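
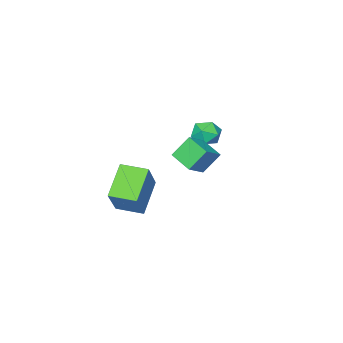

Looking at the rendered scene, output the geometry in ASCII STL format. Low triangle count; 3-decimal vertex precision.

solid 
facet normal -0.557 0.276 0.783
outer loop
vertex 0.708 0.872 2.57
vertex 0.764 1.901 2.247
vertex -0.137 0.743 2.014
endloop
endfacet
facet normal -0.052 -0.953 0.300
outer loop
vertex 0.476 0.439 1.153
vertex 0.708 0.872 2.57
vertex -0.137 0.743 2.014
endloop
endfacet
facet normal -0.557 0.276 0.783
outer loop
vertex -0.137 0.743 2.014
vertex 0.764 1.901 2.247
vertex -0.081 1.772 1.691
endloop
endfacet
facet normal -0.829 -0.126 -0.545
outer loop
vertex -0.081 1.772 1.691
vertex 0.476 0.439 1.153
vertex -0.137 0.743 2.014
endloop
endfacet
facet normal 0.829 0.126 0.545
outer loop
vertex 0.708 0.872 2.57
vertex 1.377 1.597 1.386
vertex 0.764 1.901 2.247
endloop
endfacet
facet normal -0.052 -0.953 0.300
outer loop
vertex 1.321 0.568 1.709
vertex 0.708 0.872 2.57
vertex 0.476 0.439 1.153
endloop
endfacet
facet normal 0.829 0.126 0.545
outer loop
vertex 1.321 0.568 1.709
vertex 1.377 1.597 1.386
vertex 0.708 0.872 2.57
endloop
endfacet
facet normal 0.052 0.953 -0.300
outer loop
vertex 0.764 1.901 2.247
vertex 1.377 1.597 1.386
vertex -0.081 1.772 1.691
endloop
endfacet
facet normal -0.829 -0.126 -0.545
outer loop
vertex 0.532 1.468 0.83
vertex 0.476 0.439 1.153
vertex -0.081 1.772 1.691
endloop
endfacet
facet normal 0.052 0.953 -0.300
outer loop
vertex -0.081 1.772 1.691
vertex 1.377 1.597 1.386
vertex 0.532 1.468 0.83
endloop
endfacet
facet normal 0.557 -0.276 -0.783
outer loop
vertex 0.532 1.468 0.83
vertex 1.321 0.568 1.709
vertex 0.476 0.439 1.153
endloop
endfacet
facet normal 0.557 -0.276 -0.783
outer loop
vertex 1.377 1.597 1.386
vertex 1.321 0.568 1.709
vertex 0.532 1.468 0.83
endloop
endfacet
facet normal -0.553 0.821 -0.144
outer loop
vertex -2.097 -0.539 0.581
vertex -2.489 -0.707 1.129
vertex -1.925 -0.312 1.214
endloop
endfacet
facet normal 0.119 0.924 -0.364
outer loop
vertex -2.097 -0.539 0.581
vertex -1.925 -0.312 1.214
vertex -1.433 -0.545 0.783
endloop
endfacet
facet normal 0.266 0.434 -0.861
outer loop
vertex -2.097 -0.539 0.581
vertex -1.433 -0.545 0.783
vertex -1.693 -1.084 0.431
endloop
endfacet
facet normal -0.315 0.028 -0.949
outer loop
vertex -2.097 -0.539 0.581
vertex -1.693 -1.084 0.431
vertex -2.346 -1.184 0.645
endloop
endfacet
facet normal -0.821 0.267 -0.505
outer loop
vertex -2.097 -0.539 0.581
vertex -2.346 -1.184 0.645
vertex -2.489 -0.707 1.129
endloop
endfacet
facet normal 0.552 0.812 0.191
outer loop
vertex -1.433 -0.545 0.783
vertex -1.925 -0.312 1.214
vertex -1.414 -0.716 1.455
endloop
endfacet
facet normal -0.534 0.645 0.547
outer loop
vertex -1.925 -0.312 1.214
vertex -2.489 -0.707 1.129
vertex -2.067 -0.816 1.669
endloop
endfacet
facet normal -0.967 -0.252 -0.037
outer loop
vertex -2.489 -0.707 1.129
vertex -2.346 -1.184 0.645
vertex -2.327 -1.355 1.317
endloop
endfacet
facet normal -0.149 -0.639 -0.755
outer loop
vertex -2.346 -1.184 0.645
vertex -1.693 -1.084 0.431
vertex -1.835 -1.588 0.886
endloop
endfacet
facet normal 0.790 0.020 -0.613
outer loop
vertex -1.693 -1.084 0.431
vertex -1.433 -0.545 0.783
vertex -1.271 -1.193 0.971
endloop
endfacet
facet normal 0.315 -0.028 0.949
outer loop
vertex -1.663 -1.361 1.519
vertex -1.414 -0.716 1.455
vertex -2.067 -0.816 1.669
endloop
endfacet
facet normal -0.266 -0.434 0.861
outer loop
vertex -1.663 -1.361 1.519
vertex -2.067 -0.816 1.669
vertex -2.327 -1.355 1.317
endloop
endfacet
facet normal -0.119 -0.924 0.364
outer loop
vertex -1.663 -1.361 1.519
vertex -2.327 -1.355 1.317
vertex -1.835 -1.588 0.886
endloop
endfacet
facet normal 0.553 -0.821 0.144
outer loop
vertex -1.663 -1.361 1.519
vertex -1.835 -1.588 0.886
vertex -1.271 -1.193 0.971
endloop
endfacet
facet normal 0.821 -0.267 0.505
outer loop
vertex -1.663 -1.361 1.519
vertex -1.271 -1.193 0.971
vertex -1.414 -0.716 1.455
endloop
endfacet
facet normal 0.149 0.639 0.755
outer loop
vertex -2.067 -0.816 1.669
vertex -1.414 -0.716 1.455
vertex -1.925 -0.312 1.214
endloop
endfacet
facet normal -0.790 -0.020 0.613
outer loop
vertex -2.327 -1.355 1.317
vertex -2.067 -0.816 1.669
vertex -2.489 -0.707 1.129
endloop
endfacet
facet normal -0.552 -0.812 -0.191
outer loop
vertex -1.835 -1.588 0.886
vertex -2.327 -1.355 1.317
vertex -2.346 -1.184 0.645
endloop
endfacet
facet normal 0.534 -0.645 -0.547
outer loop
vertex -1.271 -1.193 0.971
vertex -1.835 -1.588 0.886
vertex -1.693 -1.084 0.431
endloop
endfacet
facet normal 0.967 0.252 0.037
outer loop
vertex -1.414 -0.716 1.455
vertex -1.271 -1.193 0.971
vertex -1.433 -0.545 0.783
endloop
endfacet
facet normal -0.682 -0.358 0.638
outer loop
vertex 2.84 -0.664 1.254
vertex 2.249 0.307 1.167
vertex 1.865 -1.387 -0.195
endloop
endfacet
facet normal 0.518 -0.852 0.076
outer loop
vertex 2.971 -0.807 -1.227
vertex 2.84 -0.664 1.254
vertex 1.865 -1.387 -0.195
endloop
endfacet
facet normal -0.683 -0.357 0.637
outer loop
vertex 1.865 -1.387 -0.195
vertex 2.249 0.307 1.167
vertex 1.275 -0.415 -0.282
endloop
endfacet
facet normal -0.516 -0.382 -0.767
outer loop
vertex 1.275 -0.415 -0.282
vertex 2.971 -0.807 -1.227
vertex 1.865 -1.387 -0.195
endloop
endfacet
facet normal 0.515 0.382 0.767
outer loop
vertex 2.84 -0.664 1.254
vertex 3.355 0.887 0.135
vertex 2.249 0.307 1.167
endloop
endfacet
facet normal 0.518 -0.852 0.076
outer loop
vertex 3.945 -0.085 0.222
vertex 2.84 -0.664 1.254
vertex 2.971 -0.807 -1.227
endloop
endfacet
facet normal 0.516 0.382 0.767
outer loop
vertex 3.945 -0.085 0.222
vertex 3.355 0.887 0.135
vertex 2.84 -0.664 1.254
endloop
endfacet
facet normal -0.518 0.852 -0.076
outer loop
vertex 2.249 0.307 1.167
vertex 3.355 0.887 0.135
vertex 1.275 -0.415 -0.282
endloop
endfacet
facet normal -0.516 -0.383 -0.767
outer loop
vertex 2.38 0.164 -1.314
vertex 2.971 -0.807 -1.227
vertex 1.275 -0.415 -0.282
endloop
endfacet
facet normal -0.518 0.852 -0.077
outer loop
vertex 1.275 -0.415 -0.282
vertex 3.355 0.887 0.135
vertex 2.38 0.164 -1.314
endloop
endfacet
facet normal 0.682 0.358 -0.637
outer loop
vertex 2.38 0.164 -1.314
vertex 3.945 -0.085 0.222
vertex 2.971 -0.807 -1.227
endloop
endfacet
facet normal 0.683 0.357 -0.638
outer loop
vertex 3.355 0.887 0.135
vertex 3.945 -0.085 0.222
vertex 2.38 0.164 -1.314
endloop
endfacet

endsolid


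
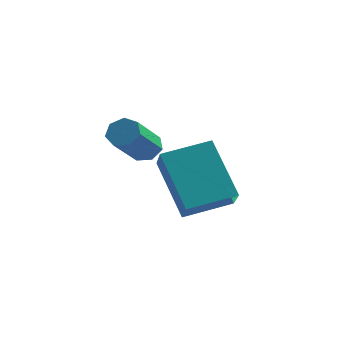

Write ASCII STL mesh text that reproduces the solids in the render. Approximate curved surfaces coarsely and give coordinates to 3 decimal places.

solid 
facet normal 0.055 0.755 -0.653
outer loop
vertex 1.532 3.227 -1.713
vertex 1.176 3.525 -1.398
vertex 1.735 3.507 -1.372
endloop
endfacet
facet normal 0.907 -0.312 -0.284
outer loop
vertex 1.532 3.227 -1.713
vertex 1.735 3.507 -1.372
vertex 1.439 1.958 -0.616
endloop
endfacet
facet normal 0.906 -0.312 -0.285
outer loop
vertex 1.439 1.958 -0.616
vertex 1.735 3.507 -1.372
vertex 1.643 2.238 -0.275
endloop
endfacet
facet normal -0.055 -0.755 0.653
outer loop
vertex 1.439 1.958 -0.616
vertex 1.643 2.238 -0.275
vertex 1.084 2.255 -0.302
endloop
endfacet
facet normal 0.055 0.756 -0.653
outer loop
vertex 1.735 3.507 -1.372
vertex 1.176 3.525 -1.398
vertex 1.518 3.8 -1.051
endloop
endfacet
facet normal 0.893 0.256 0.370
outer loop
vertex 1.735 3.507 -1.372
vertex 1.518 3.8 -1.051
vertex 1.643 2.238 -0.275
endloop
endfacet
facet normal 0.893 0.256 0.370
outer loop
vertex 1.643 2.238 -0.275
vertex 1.518 3.8 -1.051
vertex 1.426 2.531 0.046
endloop
endfacet
facet normal -0.055 -0.756 0.653
outer loop
vertex 1.643 2.238 -0.275
vertex 1.426 2.531 0.046
vertex 1.084 2.255 -0.302
endloop
endfacet
facet normal 0.056 0.755 -0.653
outer loop
vertex 1.518 3.8 -1.051
vertex 1.176 3.525 -1.398
vertex 1.043 3.886 -0.992
endloop
endfacet
facet normal 0.207 0.631 0.747
outer loop
vertex 1.518 3.8 -1.051
vertex 1.043 3.886 -0.992
vertex 1.426 2.531 0.046
endloop
endfacet
facet normal 0.207 0.631 0.747
outer loop
vertex 1.426 2.531 0.046
vertex 1.043 3.886 -0.992
vertex 0.951 2.617 0.105
endloop
endfacet
facet normal -0.056 -0.755 0.653
outer loop
vertex 1.426 2.531 0.046
vertex 0.951 2.617 0.105
vertex 1.084 2.255 -0.302
endloop
endfacet
facet normal 0.056 0.755 -0.653
outer loop
vertex 1.043 3.886 -0.992
vertex 1.176 3.525 -1.398
vertex 0.669 3.7 -1.239
endloop
endfacet
facet normal -0.635 0.531 0.561
outer loop
vertex 1.043 3.886 -0.992
vertex 0.669 3.7 -1.239
vertex 0.951 2.617 0.105
endloop
endfacet
facet normal -0.635 0.531 0.561
outer loop
vertex 0.951 2.617 0.105
vertex 0.669 3.7 -1.239
vertex 0.576 2.43 -0.142
endloop
endfacet
facet normal -0.054 -0.755 0.654
outer loop
vertex 0.951 2.617 0.105
vertex 0.576 2.43 -0.142
vertex 1.084 2.255 -0.302
endloop
endfacet
facet normal 0.056 0.755 -0.653
outer loop
vertex 0.669 3.7 -1.239
vertex 1.176 3.525 -1.398
vertex 0.676 3.382 -1.606
endloop
endfacet
facet normal -0.998 0.032 -0.047
outer loop
vertex 0.669 3.7 -1.239
vertex 0.676 3.382 -1.606
vertex 0.576 2.43 -0.142
endloop
endfacet
facet normal -0.998 0.031 -0.048
outer loop
vertex 0.576 2.43 -0.142
vertex 0.676 3.382 -1.606
vertex 0.584 2.112 -0.509
endloop
endfacet
facet normal -0.054 -0.755 0.653
outer loop
vertex 0.576 2.43 -0.142
vertex 0.584 2.112 -0.509
vertex 1.084 2.255 -0.302
endloop
endfacet
facet normal 0.056 0.755 -0.653
outer loop
vertex 0.676 3.382 -1.606
vertex 1.176 3.525 -1.398
vertex 1.06 3.171 -1.817
endloop
endfacet
facet normal -0.611 -0.492 -0.620
outer loop
vertex 0.676 3.382 -1.606
vertex 1.06 3.171 -1.817
vertex 0.584 2.112 -0.509
endloop
endfacet
facet normal -0.610 -0.492 -0.621
outer loop
vertex 0.584 2.112 -0.509
vertex 1.06 3.171 -1.817
vertex 0.968 1.902 -0.72
endloop
endfacet
facet normal -0.054 -0.755 0.653
outer loop
vertex 0.584 2.112 -0.509
vertex 0.968 1.902 -0.72
vertex 1.084 2.255 -0.302
endloop
endfacet
facet normal 0.054 0.755 -0.653
outer loop
vertex 1.06 3.171 -1.817
vertex 1.176 3.525 -1.398
vertex 1.532 3.227 -1.713
endloop
endfacet
facet normal 0.237 -0.645 -0.726
outer loop
vertex 1.06 3.171 -1.817
vertex 1.532 3.227 -1.713
vertex 0.968 1.902 -0.72
endloop
endfacet
facet normal 0.237 -0.645 -0.726
outer loop
vertex 0.968 1.902 -0.72
vertex 1.532 3.227 -1.713
vertex 1.439 1.958 -0.616
endloop
endfacet
facet normal -0.054 -0.755 0.653
outer loop
vertex 0.968 1.902 -0.72
vertex 1.439 1.958 -0.616
vertex 1.084 2.255 -0.302
endloop
endfacet
facet normal -0.736 -0.639 -0.225
outer loop
vertex 3.02 0.647 -0.161
vertex 2.473 1.57 -0.996
vertex 4.148 -0.101 -1.726
endloop
endfacet
facet normal 0.402 -0.679 0.614
outer loop
vertex 5.267 0.87 -1.384
vertex 3.02 0.647 -0.161
vertex 4.148 -0.101 -1.726
endloop
endfacet
facet normal -0.736 -0.639 -0.225
outer loop
vertex 4.148 -0.101 -1.726
vertex 2.473 1.57 -0.996
vertex 3.602 0.822 -2.562
endloop
endfacet
facet normal 0.545 -0.362 -0.756
outer loop
vertex 3.602 0.822 -2.562
vertex 5.267 0.87 -1.384
vertex 4.148 -0.101 -1.726
endloop
endfacet
facet normal -0.545 0.361 0.757
outer loop
vertex 3.02 0.647 -0.161
vertex 3.592 2.541 -0.654
vertex 2.473 1.57 -0.996
endloop
endfacet
facet normal 0.402 -0.679 0.614
outer loop
vertex 4.138 1.618 0.182
vertex 3.02 0.647 -0.161
vertex 5.267 0.87 -1.384
endloop
endfacet
facet normal -0.546 0.362 0.756
outer loop
vertex 4.138 1.618 0.182
vertex 3.592 2.541 -0.654
vertex 3.02 0.647 -0.161
endloop
endfacet
facet normal -0.402 0.679 -0.614
outer loop
vertex 2.473 1.57 -0.996
vertex 3.592 2.541 -0.654
vertex 3.602 0.822 -2.562
endloop
endfacet
facet normal 0.546 -0.361 -0.756
outer loop
vertex 4.72 1.793 -2.219
vertex 5.267 0.87 -1.384
vertex 3.602 0.822 -2.562
endloop
endfacet
facet normal -0.402 0.679 -0.614
outer loop
vertex 3.602 0.822 -2.562
vertex 3.592 2.541 -0.654
vertex 4.72 1.793 -2.219
endloop
endfacet
facet normal 0.735 0.639 0.225
outer loop
vertex 4.72 1.793 -2.219
vertex 4.138 1.618 0.182
vertex 5.267 0.87 -1.384
endloop
endfacet
facet normal 0.736 0.639 0.225
outer loop
vertex 3.592 2.541 -0.654
vertex 4.138 1.618 0.182
vertex 4.72 1.793 -2.219
endloop
endfacet

endsolid


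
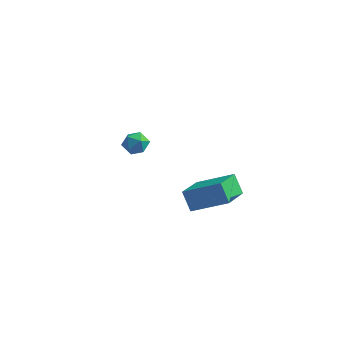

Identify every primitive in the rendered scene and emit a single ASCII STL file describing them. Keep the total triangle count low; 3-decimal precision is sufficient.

solid 
facet normal -0.490 0.206 0.847
outer loop
vertex 1.509 -3.715 2.258
vertex 2.994 -3.289 3.014
vertex 1.311 -2.143 1.761
endloop
endfacet
facet normal -0.863 -0.248 -0.440
outer loop
vertex 1.806 -2.351 0.906
vertex 1.509 -3.715 2.258
vertex 1.311 -2.143 1.761
endloop
endfacet
facet normal -0.490 0.206 0.847
outer loop
vertex 1.311 -2.143 1.761
vertex 2.994 -3.289 3.014
vertex 2.796 -1.717 2.517
endloop
endfacet
facet normal -0.119 0.947 -0.299
outer loop
vertex 2.796 -1.717 2.517
vertex 1.806 -2.351 0.906
vertex 1.311 -2.143 1.761
endloop
endfacet
facet normal 0.119 -0.947 0.299
outer loop
vertex 1.509 -3.715 2.258
vertex 3.489 -3.497 2.159
vertex 2.994 -3.289 3.014
endloop
endfacet
facet normal -0.863 -0.248 -0.440
outer loop
vertex 2.004 -3.923 1.403
vertex 1.509 -3.715 2.258
vertex 1.806 -2.351 0.906
endloop
endfacet
facet normal 0.119 -0.947 0.299
outer loop
vertex 2.004 -3.923 1.403
vertex 3.489 -3.497 2.159
vertex 1.509 -3.715 2.258
endloop
endfacet
facet normal 0.863 0.248 0.440
outer loop
vertex 2.994 -3.289 3.014
vertex 3.489 -3.497 2.159
vertex 2.796 -1.717 2.517
endloop
endfacet
facet normal -0.119 0.947 -0.299
outer loop
vertex 3.291 -1.925 1.662
vertex 1.806 -2.351 0.906
vertex 2.796 -1.717 2.517
endloop
endfacet
facet normal 0.863 0.248 0.440
outer loop
vertex 2.796 -1.717 2.517
vertex 3.489 -3.497 2.159
vertex 3.291 -1.925 1.662
endloop
endfacet
facet normal 0.490 -0.206 -0.847
outer loop
vertex 3.291 -1.925 1.662
vertex 2.004 -3.923 1.403
vertex 1.806 -2.351 0.906
endloop
endfacet
facet normal 0.490 -0.206 -0.847
outer loop
vertex 3.489 -3.497 2.159
vertex 2.004 -3.923 1.403
vertex 3.291 -1.925 1.662
endloop
endfacet
facet normal -0.346 0.788 0.509
outer loop
vertex -2.886 0.718 1.38
vertex -3.359 0.347 1.633
vertex -2.786 0.4 1.94
endloop
endfacet
facet normal 0.360 0.837 0.411
outer loop
vertex -2.886 0.718 1.38
vertex -2.786 0.4 1.94
vertex -2.317 0.42 1.488
endloop
endfacet
facet normal 0.487 0.824 -0.290
outer loop
vertex -2.886 0.718 1.38
vertex -2.317 0.42 1.488
vertex -2.599 0.38 0.902
endloop
endfacet
facet normal -0.142 0.766 -0.627
outer loop
vertex -2.886 0.718 1.38
vertex -2.599 0.38 0.902
vertex -3.243 0.334 0.992
endloop
endfacet
facet normal -0.655 0.744 -0.134
outer loop
vertex -2.886 0.718 1.38
vertex -3.243 0.334 0.992
vertex -3.359 0.347 1.633
endloop
endfacet
facet normal 0.664 0.261 0.701
outer loop
vertex -2.317 0.42 1.488
vertex -2.786 0.4 1.94
vertex -2.437 -0.134 1.808
endloop
endfacet
facet normal -0.477 0.181 0.860
outer loop
vertex -2.786 0.4 1.94
vertex -3.359 0.347 1.633
vertex -3.081 -0.18 1.898
endloop
endfacet
facet normal -0.978 0.108 -0.179
outer loop
vertex -3.359 0.347 1.633
vertex -3.243 0.334 0.992
vertex -3.363 -0.22 1.312
endloop
endfacet
facet normal -0.147 0.146 -0.978
outer loop
vertex -3.243 0.334 0.992
vertex -2.599 0.38 0.902
vertex -2.894 -0.2 0.86
endloop
endfacet
facet normal 0.868 0.240 -0.434
outer loop
vertex -2.599 0.38 0.902
vertex -2.317 0.42 1.488
vertex -2.321 -0.147 1.167
endloop
endfacet
facet normal 0.142 -0.766 0.627
outer loop
vertex -2.794 -0.518 1.42
vertex -2.437 -0.134 1.808
vertex -3.081 -0.18 1.898
endloop
endfacet
facet normal -0.487 -0.824 0.290
outer loop
vertex -2.794 -0.518 1.42
vertex -3.081 -0.18 1.898
vertex -3.363 -0.22 1.312
endloop
endfacet
facet normal -0.360 -0.837 -0.411
outer loop
vertex -2.794 -0.518 1.42
vertex -3.363 -0.22 1.312
vertex -2.894 -0.2 0.86
endloop
endfacet
facet normal 0.346 -0.788 -0.509
outer loop
vertex -2.794 -0.518 1.42
vertex -2.894 -0.2 0.86
vertex -2.321 -0.147 1.167
endloop
endfacet
facet normal 0.655 -0.744 0.134
outer loop
vertex -2.794 -0.518 1.42
vertex -2.321 -0.147 1.167
vertex -2.437 -0.134 1.808
endloop
endfacet
facet normal 0.147 -0.146 0.978
outer loop
vertex -3.081 -0.18 1.898
vertex -2.437 -0.134 1.808
vertex -2.786 0.4 1.94
endloop
endfacet
facet normal -0.868 -0.240 0.434
outer loop
vertex -3.363 -0.22 1.312
vertex -3.081 -0.18 1.898
vertex -3.359 0.347 1.633
endloop
endfacet
facet normal -0.664 -0.261 -0.701
outer loop
vertex -2.894 -0.2 0.86
vertex -3.363 -0.22 1.312
vertex -3.243 0.334 0.992
endloop
endfacet
facet normal 0.477 -0.181 -0.860
outer loop
vertex -2.321 -0.147 1.167
vertex -2.894 -0.2 0.86
vertex -2.599 0.38 0.902
endloop
endfacet
facet normal 0.978 -0.108 0.179
outer loop
vertex -2.437 -0.134 1.808
vertex -2.321 -0.147 1.167
vertex -2.317 0.42 1.488
endloop
endfacet

endsolid


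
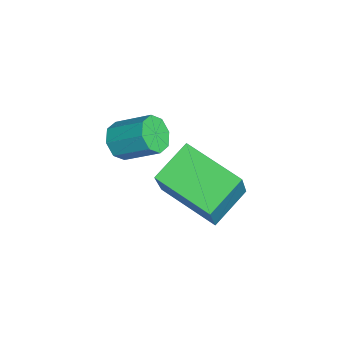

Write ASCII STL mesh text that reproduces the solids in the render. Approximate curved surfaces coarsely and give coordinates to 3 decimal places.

solid 
facet normal -0.521 0.103 -0.847
outer loop
vertex -0.697 -0.899 3.053
vertex 0.42 0.536 2.54
vertex 0.152 -1.785 2.423
endloop
endfacet
facet normal -0.591 -0.759 0.271
outer loop
vertex 1.22 -1.996 4.16
vertex -0.697 -0.899 3.053
vertex 0.152 -1.785 2.423
endloop
endfacet
facet normal -0.521 0.103 -0.847
outer loop
vertex 0.152 -1.785 2.423
vertex 0.42 0.536 2.54
vertex 1.27 -0.35 1.91
endloop
endfacet
facet normal 0.615 -0.643 -0.456
outer loop
vertex 1.27 -0.35 1.91
vertex 1.22 -1.996 4.16
vertex 0.152 -1.785 2.423
endloop
endfacet
facet normal -0.616 0.642 0.457
outer loop
vertex -0.697 -0.899 3.053
vertex 1.488 0.325 4.277
vertex 0.42 0.536 2.54
endloop
endfacet
facet normal -0.591 -0.760 0.271
outer loop
vertex 0.37 -1.11 4.79
vertex -0.697 -0.899 3.053
vertex 1.22 -1.996 4.16
endloop
endfacet
facet normal -0.616 0.643 0.456
outer loop
vertex 0.37 -1.11 4.79
vertex 1.488 0.325 4.277
vertex -0.697 -0.899 3.053
endloop
endfacet
facet normal 0.591 0.760 -0.271
outer loop
vertex 0.42 0.536 2.54
vertex 1.488 0.325 4.277
vertex 1.27 -0.35 1.91
endloop
endfacet
facet normal 0.616 -0.642 -0.456
outer loop
vertex 2.337 -0.561 3.647
vertex 1.22 -1.996 4.16
vertex 1.27 -0.35 1.91
endloop
endfacet
facet normal 0.591 0.759 -0.271
outer loop
vertex 1.27 -0.35 1.91
vertex 1.488 0.325 4.277
vertex 2.337 -0.561 3.647
endloop
endfacet
facet normal 0.521 -0.103 0.847
outer loop
vertex 2.337 -0.561 3.647
vertex 0.37 -1.11 4.79
vertex 1.22 -1.996 4.16
endloop
endfacet
facet normal 0.521 -0.103 0.847
outer loop
vertex 1.488 0.325 4.277
vertex 0.37 -1.11 4.79
vertex 2.337 -0.561 3.647
endloop
endfacet
facet normal -0.309 -0.777 -0.549
outer loop
vertex -1.043 -3.094 2.778
vertex -1.649 -2.901 2.846
vertex -1.183 -2.787 2.422
endloop
endfacet
facet normal 0.907 -0.068 -0.415
outer loop
vertex -1.043 -3.094 2.778
vertex -1.183 -2.787 2.422
vertex -0.644 -2.092 3.486
endloop
endfacet
facet normal 0.907 -0.065 -0.417
outer loop
vertex -0.644 -2.092 3.486
vertex -1.183 -2.787 2.422
vertex -0.785 -1.785 3.131
endloop
endfacet
facet normal 0.308 0.777 0.549
outer loop
vertex -0.644 -2.092 3.486
vertex -0.785 -1.785 3.131
vertex -1.251 -1.899 3.554
endloop
endfacet
facet normal -0.309 -0.777 -0.549
outer loop
vertex -1.183 -2.787 2.422
vertex -1.649 -2.901 2.846
vertex -1.596 -2.547 2.315
endloop
endfacet
facet normal 0.439 0.396 -0.806
outer loop
vertex -1.183 -2.787 2.422
vertex -1.596 -2.547 2.315
vertex -0.785 -1.785 3.131
endloop
endfacet
facet normal 0.440 0.395 -0.806
outer loop
vertex -0.785 -1.785 3.131
vertex -1.596 -2.547 2.315
vertex -1.198 -1.545 3.023
endloop
endfacet
facet normal 0.308 0.777 0.549
outer loop
vertex -0.785 -1.785 3.131
vertex -1.198 -1.545 3.023
vertex -1.251 -1.899 3.554
endloop
endfacet
facet normal -0.309 -0.777 -0.549
outer loop
vertex -1.596 -2.547 2.315
vertex -1.649 -2.901 2.846
vertex -2.041 -2.514 2.519
endloop
endfacet
facet normal -0.286 0.626 -0.725
outer loop
vertex -1.596 -2.547 2.315
vertex -2.041 -2.514 2.519
vertex -1.198 -1.545 3.023
endloop
endfacet
facet normal -0.287 0.626 -0.725
outer loop
vertex -1.198 -1.545 3.023
vertex -2.041 -2.514 2.519
vertex -1.642 -1.512 3.227
endloop
endfacet
facet normal 0.310 0.777 0.549
outer loop
vertex -1.198 -1.545 3.023
vertex -1.642 -1.512 3.227
vertex -1.251 -1.899 3.554
endloop
endfacet
facet normal -0.308 -0.777 -0.549
outer loop
vertex -2.041 -2.514 2.519
vertex -1.649 -2.901 2.846
vertex -2.256 -2.708 2.914
endloop
endfacet
facet normal -0.844 0.490 -0.218
outer loop
vertex -2.041 -2.514 2.519
vertex -2.256 -2.708 2.914
vertex -1.642 -1.512 3.227
endloop
endfacet
facet normal -0.844 0.490 -0.218
outer loop
vertex -1.642 -1.512 3.227
vertex -2.256 -2.708 2.914
vertex -1.857 -1.706 3.622
endloop
endfacet
facet normal 0.309 0.776 0.549
outer loop
vertex -1.642 -1.512 3.227
vertex -1.857 -1.706 3.622
vertex -1.251 -1.899 3.554
endloop
endfacet
facet normal -0.308 -0.777 -0.549
outer loop
vertex -2.256 -2.708 2.914
vertex -1.649 -2.901 2.846
vertex -2.115 -3.015 3.269
endloop
endfacet
facet normal -0.906 0.066 0.417
outer loop
vertex -2.256 -2.708 2.914
vertex -2.115 -3.015 3.269
vertex -1.857 -1.706 3.622
endloop
endfacet
facet normal -0.907 0.067 0.415
outer loop
vertex -1.857 -1.706 3.622
vertex -2.115 -3.015 3.269
vertex -1.717 -2.013 3.978
endloop
endfacet
facet normal 0.309 0.777 0.549
outer loop
vertex -1.857 -1.706 3.622
vertex -1.717 -2.013 3.978
vertex -1.251 -1.899 3.554
endloop
endfacet
facet normal -0.308 -0.777 -0.549
outer loop
vertex -2.115 -3.015 3.269
vertex -1.649 -2.901 2.846
vertex -1.702 -3.255 3.377
endloop
endfacet
facet normal -0.441 -0.395 0.806
outer loop
vertex -2.115 -3.015 3.269
vertex -1.702 -3.255 3.377
vertex -1.717 -2.013 3.978
endloop
endfacet
facet normal -0.439 -0.396 0.807
outer loop
vertex -1.717 -2.013 3.978
vertex -1.702 -3.255 3.377
vertex -1.304 -2.253 4.085
endloop
endfacet
facet normal 0.309 0.777 0.549
outer loop
vertex -1.717 -2.013 3.978
vertex -1.304 -2.253 4.085
vertex -1.251 -1.899 3.554
endloop
endfacet
facet normal -0.310 -0.777 -0.549
outer loop
vertex -1.702 -3.255 3.377
vertex -1.649 -2.901 2.846
vertex -1.258 -3.288 3.173
endloop
endfacet
facet normal 0.287 -0.626 0.725
outer loop
vertex -1.702 -3.255 3.377
vertex -1.258 -3.288 3.173
vertex -1.304 -2.253 4.085
endloop
endfacet
facet normal 0.286 -0.626 0.725
outer loop
vertex -1.304 -2.253 4.085
vertex -1.258 -3.288 3.173
vertex -0.859 -2.286 3.881
endloop
endfacet
facet normal 0.309 0.777 0.549
outer loop
vertex -1.304 -2.253 4.085
vertex -0.859 -2.286 3.881
vertex -1.251 -1.899 3.554
endloop
endfacet
facet normal -0.309 -0.776 -0.549
outer loop
vertex -1.258 -3.288 3.173
vertex -1.649 -2.901 2.846
vertex -1.043 -3.094 2.778
endloop
endfacet
facet normal 0.844 -0.490 0.218
outer loop
vertex -1.258 -3.288 3.173
vertex -1.043 -3.094 2.778
vertex -0.859 -2.286 3.881
endloop
endfacet
facet normal 0.844 -0.490 0.218
outer loop
vertex -0.859 -2.286 3.881
vertex -1.043 -3.094 2.778
vertex -0.644 -2.092 3.486
endloop
endfacet
facet normal 0.308 0.777 0.549
outer loop
vertex -0.859 -2.286 3.881
vertex -0.644 -2.092 3.486
vertex -1.251 -1.899 3.554
endloop
endfacet

endsolid


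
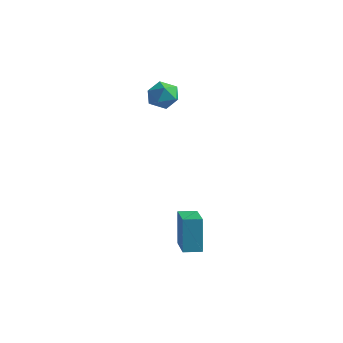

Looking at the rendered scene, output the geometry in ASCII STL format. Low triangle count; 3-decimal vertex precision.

solid 
facet normal 0.224 0.970 0.094
outer loop
vertex -2.545 3.888 3.368
vertex -3.274 4.011 3.833
vertex -2.529 3.8 4.236
endloop
endfacet
facet normal 0.816 0.576 0.043
outer loop
vertex -2.545 3.888 3.368
vertex -2.529 3.8 4.236
vertex -2.101 3.231 3.732
endloop
endfacet
facet normal 0.791 0.217 -0.572
outer loop
vertex -2.545 3.888 3.368
vertex -2.101 3.231 3.732
vertex -2.58 3.09 3.017
endloop
endfacet
facet normal 0.182 0.389 -0.903
outer loop
vertex -2.545 3.888 3.368
vertex -2.58 3.09 3.017
vertex -3.305 3.572 3.079
endloop
endfacet
facet normal -0.169 0.855 -0.491
outer loop
vertex -2.545 3.888 3.368
vertex -3.305 3.572 3.079
vertex -3.274 4.011 3.833
endloop
endfacet
facet normal 0.811 0.100 0.576
outer loop
vertex -2.101 3.231 3.732
vertex -2.529 3.8 4.236
vertex -2.555 2.948 4.421
endloop
endfacet
facet normal -0.147 0.738 0.658
outer loop
vertex -2.529 3.8 4.236
vertex -3.274 4.011 3.833
vertex -3.28 3.43 4.483
endloop
endfacet
facet normal -0.782 0.552 -0.289
outer loop
vertex -3.274 4.011 3.833
vertex -3.305 3.572 3.079
vertex -3.759 3.289 3.768
endloop
endfacet
facet normal -0.215 -0.201 -0.956
outer loop
vertex -3.305 3.572 3.079
vertex -2.58 3.09 3.017
vertex -3.331 2.72 3.264
endloop
endfacet
facet normal 0.770 -0.479 -0.421
outer loop
vertex -2.58 3.09 3.017
vertex -2.101 3.231 3.732
vertex -2.586 2.509 3.667
endloop
endfacet
facet normal -0.182 -0.389 0.903
outer loop
vertex -3.315 2.632 4.132
vertex -2.555 2.948 4.421
vertex -3.28 3.43 4.483
endloop
endfacet
facet normal -0.791 -0.217 0.572
outer loop
vertex -3.315 2.632 4.132
vertex -3.28 3.43 4.483
vertex -3.759 3.289 3.768
endloop
endfacet
facet normal -0.816 -0.576 -0.043
outer loop
vertex -3.315 2.632 4.132
vertex -3.759 3.289 3.768
vertex -3.331 2.72 3.264
endloop
endfacet
facet normal -0.224 -0.970 -0.094
outer loop
vertex -3.315 2.632 4.132
vertex -3.331 2.72 3.264
vertex -2.586 2.509 3.667
endloop
endfacet
facet normal 0.169 -0.855 0.491
outer loop
vertex -3.315 2.632 4.132
vertex -2.586 2.509 3.667
vertex -2.555 2.948 4.421
endloop
endfacet
facet normal 0.215 0.201 0.956
outer loop
vertex -3.28 3.43 4.483
vertex -2.555 2.948 4.421
vertex -2.529 3.8 4.236
endloop
endfacet
facet normal -0.770 0.479 0.421
outer loop
vertex -3.759 3.289 3.768
vertex -3.28 3.43 4.483
vertex -3.274 4.011 3.833
endloop
endfacet
facet normal -0.811 -0.100 -0.576
outer loop
vertex -3.331 2.72 3.264
vertex -3.759 3.289 3.768
vertex -3.305 3.572 3.079
endloop
endfacet
facet normal 0.147 -0.738 -0.658
outer loop
vertex -2.586 2.509 3.667
vertex -3.331 2.72 3.264
vertex -2.58 3.09 3.017
endloop
endfacet
facet normal 0.782 -0.552 0.289
outer loop
vertex -2.555 2.948 4.421
vertex -2.586 2.509 3.667
vertex -2.101 3.231 3.732
endloop
endfacet
facet normal -0.681 -0.732 0.027
outer loop
vertex 2.277 -1.367 -0.764
vertex 0.835 -0.047 -1.311
vertex 2.606 -1.738 -2.525
endloop
endfacet
facet normal 0.711 -0.650 0.270
outer loop
vertex 3.205 -1.093 -2.549
vertex 2.277 -1.367 -0.764
vertex 2.606 -1.738 -2.525
endloop
endfacet
facet normal -0.681 -0.732 0.027
outer loop
vertex 2.606 -1.738 -2.525
vertex 0.835 -0.047 -1.311
vertex 1.164 -0.418 -3.072
endloop
endfacet
facet normal 0.180 -0.203 -0.963
outer loop
vertex 1.164 -0.418 -3.072
vertex 3.205 -1.093 -2.549
vertex 2.606 -1.738 -2.525
endloop
endfacet
facet normal -0.180 0.203 0.963
outer loop
vertex 2.277 -1.367 -0.764
vertex 1.434 0.598 -1.335
vertex 0.835 -0.047 -1.311
endloop
endfacet
facet normal 0.711 -0.650 0.270
outer loop
vertex 2.876 -0.722 -0.788
vertex 2.277 -1.367 -0.764
vertex 3.205 -1.093 -2.549
endloop
endfacet
facet normal -0.180 0.203 0.963
outer loop
vertex 2.876 -0.722 -0.788
vertex 1.434 0.598 -1.335
vertex 2.277 -1.367 -0.764
endloop
endfacet
facet normal -0.711 0.650 -0.270
outer loop
vertex 0.835 -0.047 -1.311
vertex 1.434 0.598 -1.335
vertex 1.164 -0.418 -3.072
endloop
endfacet
facet normal 0.180 -0.203 -0.963
outer loop
vertex 1.763 0.227 -3.096
vertex 3.205 -1.093 -2.549
vertex 1.164 -0.418 -3.072
endloop
endfacet
facet normal -0.711 0.650 -0.270
outer loop
vertex 1.164 -0.418 -3.072
vertex 1.434 0.598 -1.335
vertex 1.763 0.227 -3.096
endloop
endfacet
facet normal 0.681 0.732 -0.027
outer loop
vertex 1.763 0.227 -3.096
vertex 2.876 -0.722 -0.788
vertex 3.205 -1.093 -2.549
endloop
endfacet
facet normal 0.681 0.732 -0.027
outer loop
vertex 1.434 0.598 -1.335
vertex 2.876 -0.722 -0.788
vertex 1.763 0.227 -3.096
endloop
endfacet

endsolid


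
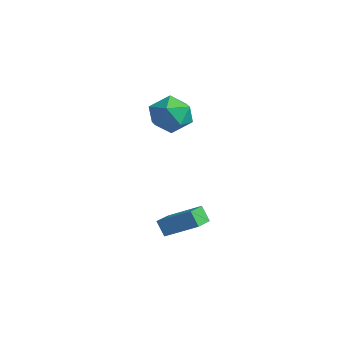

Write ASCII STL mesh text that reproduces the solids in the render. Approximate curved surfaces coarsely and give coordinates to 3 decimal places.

solid 
facet normal 0.317 0.932 0.176
outer loop
vertex -2.097 2.817 0.992
vertex -2.846 2.928 1.751
vertex -1.876 2.55 2.007
endloop
endfacet
facet normal 0.853 0.519 -0.049
outer loop
vertex -2.097 2.817 0.992
vertex -1.876 2.55 2.007
vertex -1.542 1.924 1.202
endloop
endfacet
facet normal 0.677 0.258 -0.689
outer loop
vertex -2.097 2.817 0.992
vertex -1.542 1.924 1.202
vertex -2.306 1.916 0.449
endloop
endfacet
facet normal 0.031 0.511 -0.859
outer loop
vertex -2.097 2.817 0.992
vertex -2.306 1.916 0.449
vertex -3.112 2.537 0.789
endloop
endfacet
facet normal -0.191 0.927 -0.324
outer loop
vertex -2.097 2.817 0.992
vertex -3.112 2.537 0.789
vertex -2.846 2.928 1.751
endloop
endfacet
facet normal 0.915 -0.030 0.403
outer loop
vertex -1.542 1.924 1.202
vertex -1.876 2.55 2.007
vertex -1.948 1.483 2.091
endloop
endfacet
facet normal 0.046 0.639 0.768
outer loop
vertex -1.876 2.55 2.007
vertex -2.846 2.928 1.751
vertex -2.754 2.104 2.431
endloop
endfacet
facet normal -0.775 0.630 -0.042
outer loop
vertex -2.846 2.928 1.751
vertex -3.112 2.537 0.789
vertex -3.518 2.096 1.678
endloop
endfacet
facet normal -0.416 -0.043 -0.908
outer loop
vertex -3.112 2.537 0.789
vertex -2.306 1.916 0.449
vertex -3.184 1.47 0.873
endloop
endfacet
facet normal 0.629 -0.452 -0.633
outer loop
vertex -2.306 1.916 0.449
vertex -1.542 1.924 1.202
vertex -2.214 1.092 1.129
endloop
endfacet
facet normal -0.031 -0.511 0.859
outer loop
vertex -2.963 1.203 1.888
vertex -1.948 1.483 2.091
vertex -2.754 2.104 2.431
endloop
endfacet
facet normal -0.677 -0.258 0.689
outer loop
vertex -2.963 1.203 1.888
vertex -2.754 2.104 2.431
vertex -3.518 2.096 1.678
endloop
endfacet
facet normal -0.853 -0.519 0.049
outer loop
vertex -2.963 1.203 1.888
vertex -3.518 2.096 1.678
vertex -3.184 1.47 0.873
endloop
endfacet
facet normal -0.317 -0.932 -0.176
outer loop
vertex -2.963 1.203 1.888
vertex -3.184 1.47 0.873
vertex -2.214 1.092 1.129
endloop
endfacet
facet normal 0.191 -0.927 0.324
outer loop
vertex -2.963 1.203 1.888
vertex -2.214 1.092 1.129
vertex -1.948 1.483 2.091
endloop
endfacet
facet normal 0.416 0.043 0.908
outer loop
vertex -2.754 2.104 2.431
vertex -1.948 1.483 2.091
vertex -1.876 2.55 2.007
endloop
endfacet
facet normal -0.629 0.452 0.633
outer loop
vertex -3.518 2.096 1.678
vertex -2.754 2.104 2.431
vertex -2.846 2.928 1.751
endloop
endfacet
facet normal -0.915 0.030 -0.403
outer loop
vertex -3.184 1.47 0.873
vertex -3.518 2.096 1.678
vertex -3.112 2.537 0.789
endloop
endfacet
facet normal -0.046 -0.639 -0.768
outer loop
vertex -2.214 1.092 1.129
vertex -3.184 1.47 0.873
vertex -2.306 1.916 0.449
endloop
endfacet
facet normal 0.775 -0.630 0.042
outer loop
vertex -1.948 1.483 2.091
vertex -2.214 1.092 1.129
vertex -1.542 1.924 1.202
endloop
endfacet
facet normal -0.483 -0.164 0.860
outer loop
vertex 0.623 1.184 -2.735
vertex -0.156 2.154 -2.988
vertex -0.395 0.167 -3.501
endloop
endfacet
facet normal 0.613 -0.764 0.200
outer loop
vertex 0.016 0.306 -4.232
vertex 0.623 1.184 -2.735
vertex -0.395 0.167 -3.501
endloop
endfacet
facet normal -0.483 -0.164 0.860
outer loop
vertex -0.395 0.167 -3.501
vertex -0.156 2.154 -2.988
vertex -1.174 1.137 -3.754
endloop
endfacet
facet normal -0.624 -0.624 -0.470
outer loop
vertex -1.174 1.137 -3.754
vertex 0.016 0.306 -4.232
vertex -0.395 0.167 -3.501
endloop
endfacet
facet normal 0.624 0.624 0.470
outer loop
vertex 0.623 1.184 -2.735
vertex 0.255 2.293 -3.719
vertex -0.156 2.154 -2.988
endloop
endfacet
facet normal 0.613 -0.764 0.200
outer loop
vertex 1.034 1.323 -3.466
vertex 0.623 1.184 -2.735
vertex 0.016 0.306 -4.232
endloop
endfacet
facet normal 0.624 0.624 0.470
outer loop
vertex 1.034 1.323 -3.466
vertex 0.255 2.293 -3.719
vertex 0.623 1.184 -2.735
endloop
endfacet
facet normal -0.613 0.764 -0.200
outer loop
vertex -0.156 2.154 -2.988
vertex 0.255 2.293 -3.719
vertex -1.174 1.137 -3.754
endloop
endfacet
facet normal -0.624 -0.624 -0.470
outer loop
vertex -0.763 1.276 -4.485
vertex 0.016 0.306 -4.232
vertex -1.174 1.137 -3.754
endloop
endfacet
facet normal -0.613 0.764 -0.200
outer loop
vertex -1.174 1.137 -3.754
vertex 0.255 2.293 -3.719
vertex -0.763 1.276 -4.485
endloop
endfacet
facet normal 0.483 0.164 -0.860
outer loop
vertex -0.763 1.276 -4.485
vertex 1.034 1.323 -3.466
vertex 0.016 0.306 -4.232
endloop
endfacet
facet normal 0.483 0.164 -0.860
outer loop
vertex 0.255 2.293 -3.719
vertex 1.034 1.323 -3.466
vertex -0.763 1.276 -4.485
endloop
endfacet

endsolid


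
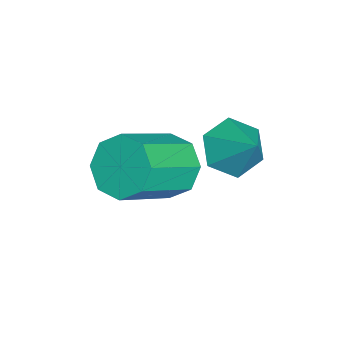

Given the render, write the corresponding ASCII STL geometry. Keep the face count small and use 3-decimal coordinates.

solid 
facet normal -0.665 0.498 -0.556
outer loop
vertex 2.552 2.108 -2.545
vertex 1.909 2.024 -1.851
vertex 2.575 2.663 -2.076
endloop
endfacet
facet normal 0.746 0.411 -0.523
outer loop
vertex 2.552 2.108 -2.545
vertex 2.575 2.663 -2.076
vertex 3.895 1.1 -1.423
endloop
endfacet
facet normal 0.746 0.412 -0.522
outer loop
vertex 3.895 1.1 -1.423
vertex 2.575 2.663 -2.076
vertex 3.918 1.654 -0.953
endloop
endfacet
facet normal 0.664 -0.499 0.556
outer loop
vertex 3.895 1.1 -1.423
vertex 3.918 1.654 -0.953
vertex 3.251 1.016 -0.729
endloop
endfacet
facet normal -0.666 0.499 -0.555
outer loop
vertex 2.575 2.663 -2.076
vertex 1.909 2.024 -1.851
vertex 2.208 2.843 -1.474
endloop
endfacet
facet normal 0.551 0.830 0.087
outer loop
vertex 2.575 2.663 -2.076
vertex 2.208 2.843 -1.474
vertex 3.918 1.654 -0.953
endloop
endfacet
facet normal 0.551 0.830 0.086
outer loop
vertex 3.918 1.654 -0.953
vertex 2.208 2.843 -1.474
vertex 3.551 1.835 -0.352
endloop
endfacet
facet normal 0.664 -0.499 0.556
outer loop
vertex 3.918 1.654 -0.953
vertex 3.551 1.835 -0.352
vertex 3.251 1.016 -0.729
endloop
endfacet
facet normal -0.664 0.499 -0.557
outer loop
vertex 2.208 2.843 -1.474
vertex 1.909 2.024 -1.851
vertex 1.665 2.544 -1.094
endloop
endfacet
facet normal 0.032 0.762 0.646
outer loop
vertex 2.208 2.843 -1.474
vertex 1.665 2.544 -1.094
vertex 3.551 1.835 -0.352
endloop
endfacet
facet normal 0.033 0.763 0.646
outer loop
vertex 3.551 1.835 -0.352
vertex 1.665 2.544 -1.094
vertex 3.008 1.536 0.029
endloop
endfacet
facet normal 0.665 -0.499 0.556
outer loop
vertex 3.551 1.835 -0.352
vertex 3.008 1.536 0.029
vertex 3.251 1.016 -0.729
endloop
endfacet
facet normal -0.665 0.498 -0.557
outer loop
vertex 1.665 2.544 -1.094
vertex 1.909 2.024 -1.851
vertex 1.265 1.94 -1.157
endloop
endfacet
facet normal -0.505 0.248 0.827
outer loop
vertex 1.665 2.544 -1.094
vertex 1.265 1.94 -1.157
vertex 3.008 1.536 0.029
endloop
endfacet
facet normal -0.505 0.247 0.827
outer loop
vertex 3.008 1.536 0.029
vertex 1.265 1.94 -1.157
vertex 2.608 0.932 -0.035
endloop
endfacet
facet normal 0.665 -0.499 0.556
outer loop
vertex 3.008 1.536 0.029
vertex 2.608 0.932 -0.035
vertex 3.251 1.016 -0.729
endloop
endfacet
facet normal -0.664 0.499 -0.556
outer loop
vertex 1.265 1.94 -1.157
vertex 1.909 2.024 -1.851
vertex 1.242 1.386 -1.627
endloop
endfacet
facet normal -0.746 -0.412 0.523
outer loop
vertex 1.265 1.94 -1.157
vertex 1.242 1.386 -1.627
vertex 2.608 0.932 -0.035
endloop
endfacet
facet normal -0.746 -0.411 0.523
outer loop
vertex 2.608 0.932 -0.035
vertex 1.242 1.386 -1.627
vertex 2.585 0.377 -0.504
endloop
endfacet
facet normal 0.665 -0.498 0.556
outer loop
vertex 2.608 0.932 -0.035
vertex 2.585 0.377 -0.504
vertex 3.251 1.016 -0.729
endloop
endfacet
facet normal -0.664 0.499 -0.556
outer loop
vertex 1.242 1.386 -1.627
vertex 1.909 2.024 -1.851
vertex 1.609 1.205 -2.228
endloop
endfacet
facet normal -0.551 -0.830 -0.087
outer loop
vertex 1.242 1.386 -1.627
vertex 1.609 1.205 -2.228
vertex 2.585 0.377 -0.504
endloop
endfacet
facet normal -0.550 -0.830 -0.087
outer loop
vertex 2.585 0.377 -0.504
vertex 1.609 1.205 -2.228
vertex 2.952 0.197 -1.106
endloop
endfacet
facet normal 0.666 -0.499 0.555
outer loop
vertex 2.585 0.377 -0.504
vertex 2.952 0.197 -1.106
vertex 3.251 1.016 -0.729
endloop
endfacet
facet normal -0.665 0.499 -0.556
outer loop
vertex 1.609 1.205 -2.228
vertex 1.909 2.024 -1.851
vertex 2.152 1.504 -2.609
endloop
endfacet
facet normal -0.033 -0.763 -0.646
outer loop
vertex 1.609 1.205 -2.228
vertex 2.152 1.504 -2.609
vertex 2.952 0.197 -1.106
endloop
endfacet
facet normal -0.032 -0.763 -0.646
outer loop
vertex 2.952 0.197 -1.106
vertex 2.152 1.504 -2.609
vertex 3.495 0.496 -1.486
endloop
endfacet
facet normal 0.664 -0.499 0.557
outer loop
vertex 2.952 0.197 -1.106
vertex 3.495 0.496 -1.486
vertex 3.251 1.016 -0.729
endloop
endfacet
facet normal -0.665 0.499 -0.556
outer loop
vertex 2.152 1.504 -2.609
vertex 1.909 2.024 -1.851
vertex 2.552 2.108 -2.545
endloop
endfacet
facet normal 0.506 -0.247 -0.827
outer loop
vertex 2.152 1.504 -2.609
vertex 2.552 2.108 -2.545
vertex 3.495 0.496 -1.486
endloop
endfacet
facet normal 0.505 -0.248 -0.827
outer loop
vertex 3.495 0.496 -1.486
vertex 2.552 2.108 -2.545
vertex 3.895 1.1 -1.423
endloop
endfacet
facet normal 0.665 -0.498 0.557
outer loop
vertex 3.495 0.496 -1.486
vertex 3.895 1.1 -1.423
vertex 3.251 1.016 -0.729
endloop
endfacet
facet normal -0.563 -0.488 -0.667
outer loop
vertex 2.423 3.038 -1.193
vertex 1.743 3.586 -1.02
vertex 2.327 3.789 -1.661
endloop
endfacet
facet normal 0.989 0.037 -0.143
outer loop
vertex 2.423 3.038 -1.193
vertex 2.327 3.789 -1.661
vertex 2.537 4.274 -0.08
endloop
endfacet
facet normal -0.562 -0.489 -0.667
outer loop
vertex 2.327 3.789 -1.661
vertex 1.743 3.586 -1.02
vertex 1.647 4.336 -1.489
endloop
endfacet
facet normal 0.547 0.777 -0.311
outer loop
vertex 2.327 3.789 -1.661
vertex 1.647 4.336 -1.489
vertex 2.537 4.274 -0.08
endloop
endfacet
facet normal -0.562 -0.489 -0.667
outer loop
vertex 1.647 4.336 -1.489
vertex 1.743 3.586 -1.02
vertex 1.063 4.133 -0.848
endloop
endfacet
facet normal -0.172 0.973 0.152
outer loop
vertex 1.647 4.336 -1.489
vertex 1.063 4.133 -0.848
vertex 2.537 4.274 -0.08
endloop
endfacet
facet normal -0.562 -0.489 -0.667
outer loop
vertex 1.063 4.133 -0.848
vertex 1.743 3.586 -1.02
vertex 1.16 3.383 -0.38
endloop
endfacet
facet normal -0.449 0.430 0.783
outer loop
vertex 1.063 4.133 -0.848
vertex 1.16 3.383 -0.38
vertex 2.537 4.274 -0.08
endloop
endfacet
facet normal -0.562 -0.488 -0.667
outer loop
vertex 1.16 3.383 -0.38
vertex 1.743 3.586 -1.02
vertex 1.84 2.835 -0.552
endloop
endfacet
facet normal -0.008 -0.308 0.951
outer loop
vertex 1.16 3.383 -0.38
vertex 1.84 2.835 -0.552
vertex 2.537 4.274 -0.08
endloop
endfacet
facet normal -0.563 -0.488 -0.667
outer loop
vertex 1.84 2.835 -0.552
vertex 1.743 3.586 -1.02
vertex 2.423 3.038 -1.193
endloop
endfacet
facet normal 0.712 -0.505 0.488
outer loop
vertex 1.84 2.835 -0.552
vertex 2.423 3.038 -1.193
vertex 2.537 4.274 -0.08
endloop
endfacet

endsolid


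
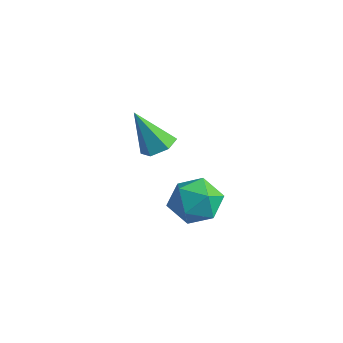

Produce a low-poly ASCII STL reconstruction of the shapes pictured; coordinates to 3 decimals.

solid 
facet normal 0.108 0.952 -0.287
outer loop
vertex 1.668 2.749 -4.346
vertex 0.994 3.055 -3.585
vertex 2.035 2.999 -3.381
endloop
endfacet
facet normal 0.701 0.578 -0.417
outer loop
vertex 1.668 2.749 -4.346
vertex 2.035 2.999 -3.381
vertex 2.425 2.155 -3.896
endloop
endfacet
facet normal 0.531 0.035 -0.847
outer loop
vertex 1.668 2.749 -4.346
vertex 2.425 2.155 -3.896
vertex 1.625 1.69 -4.417
endloop
endfacet
facet normal -0.169 0.073 -0.983
outer loop
vertex 1.668 2.749 -4.346
vertex 1.625 1.69 -4.417
vertex 0.741 2.246 -4.224
endloop
endfacet
facet normal -0.430 0.639 -0.638
outer loop
vertex 1.668 2.749 -4.346
vertex 0.741 2.246 -4.224
vertex 0.994 3.055 -3.585
endloop
endfacet
facet normal 0.930 0.306 0.202
outer loop
vertex 2.425 2.155 -3.896
vertex 2.035 2.999 -3.381
vertex 2.219 2.094 -2.856
endloop
endfacet
facet normal -0.032 0.911 0.412
outer loop
vertex 2.035 2.999 -3.381
vertex 0.994 3.055 -3.585
vertex 1.335 2.65 -2.663
endloop
endfacet
facet normal -0.901 0.404 -0.155
outer loop
vertex 0.994 3.055 -3.585
vertex 0.741 2.246 -4.224
vertex 0.535 2.185 -3.184
endloop
endfacet
facet normal -0.478 -0.511 -0.714
outer loop
vertex 0.741 2.246 -4.224
vertex 1.625 1.69 -4.417
vertex 0.925 1.341 -3.699
endloop
endfacet
facet normal 0.654 -0.573 -0.494
outer loop
vertex 1.625 1.69 -4.417
vertex 2.425 2.155 -3.896
vertex 1.966 1.285 -3.495
endloop
endfacet
facet normal 0.169 -0.073 0.983
outer loop
vertex 1.292 1.591 -2.734
vertex 2.219 2.094 -2.856
vertex 1.335 2.65 -2.663
endloop
endfacet
facet normal -0.531 -0.035 0.847
outer loop
vertex 1.292 1.591 -2.734
vertex 1.335 2.65 -2.663
vertex 0.535 2.185 -3.184
endloop
endfacet
facet normal -0.701 -0.578 0.417
outer loop
vertex 1.292 1.591 -2.734
vertex 0.535 2.185 -3.184
vertex 0.925 1.341 -3.699
endloop
endfacet
facet normal -0.108 -0.952 0.287
outer loop
vertex 1.292 1.591 -2.734
vertex 0.925 1.341 -3.699
vertex 1.966 1.285 -3.495
endloop
endfacet
facet normal 0.430 -0.639 0.638
outer loop
vertex 1.292 1.591 -2.734
vertex 1.966 1.285 -3.495
vertex 2.219 2.094 -2.856
endloop
endfacet
facet normal 0.478 0.511 0.714
outer loop
vertex 1.335 2.65 -2.663
vertex 2.219 2.094 -2.856
vertex 2.035 2.999 -3.381
endloop
endfacet
facet normal -0.654 0.573 0.494
outer loop
vertex 0.535 2.185 -3.184
vertex 1.335 2.65 -2.663
vertex 0.994 3.055 -3.585
endloop
endfacet
facet normal -0.930 -0.306 -0.202
outer loop
vertex 0.925 1.341 -3.699
vertex 0.535 2.185 -3.184
vertex 0.741 2.246 -4.224
endloop
endfacet
facet normal 0.032 -0.911 -0.412
outer loop
vertex 1.966 1.285 -3.495
vertex 0.925 1.341 -3.699
vertex 1.625 1.69 -4.417
endloop
endfacet
facet normal 0.901 -0.404 0.155
outer loop
vertex 2.219 2.094 -2.856
vertex 1.966 1.285 -3.495
vertex 2.425 2.155 -3.896
endloop
endfacet
facet normal 0.393 0.282 -0.875
outer loop
vertex -2.035 3.996 -3.542
vertex -2.724 4.12 -3.811
vertex -2.351 4.672 -3.466
endloop
endfacet
facet normal 0.649 0.222 0.727
outer loop
vertex -2.035 3.996 -3.542
vertex -2.351 4.672 -3.466
vertex -3.476 3.58 -2.129
endloop
endfacet
facet normal 0.393 0.282 -0.875
outer loop
vertex -2.351 4.672 -3.466
vertex -2.724 4.12 -3.811
vertex -3.04 4.796 -3.735
endloop
endfacet
facet normal -0.084 0.805 0.587
outer loop
vertex -2.351 4.672 -3.466
vertex -3.04 4.796 -3.735
vertex -3.476 3.58 -2.129
endloop
endfacet
facet normal 0.391 0.281 -0.876
outer loop
vertex -3.04 4.796 -3.735
vertex -2.724 4.12 -3.811
vertex -3.413 4.244 -4.079
endloop
endfacet
facet normal -0.859 0.493 0.140
outer loop
vertex -3.04 4.796 -3.735
vertex -3.413 4.244 -4.079
vertex -3.476 3.58 -2.129
endloop
endfacet
facet normal 0.391 0.282 -0.876
outer loop
vertex -3.413 4.244 -4.079
vertex -2.724 4.12 -3.811
vertex -3.097 3.569 -4.155
endloop
endfacet
facet normal -0.900 -0.403 -0.166
outer loop
vertex -3.413 4.244 -4.079
vertex -3.097 3.569 -4.155
vertex -3.476 3.58 -2.129
endloop
endfacet
facet normal 0.391 0.282 -0.876
outer loop
vertex -3.097 3.569 -4.155
vertex -2.724 4.12 -3.811
vertex -2.408 3.445 -3.887
endloop
endfacet
facet normal -0.167 -0.986 -0.026
outer loop
vertex -3.097 3.569 -4.155
vertex -2.408 3.445 -3.887
vertex -3.476 3.58 -2.129
endloop
endfacet
facet normal 0.393 0.282 -0.875
outer loop
vertex -2.408 3.445 -3.887
vertex -2.724 4.12 -3.811
vertex -2.035 3.996 -3.542
endloop
endfacet
facet normal 0.607 -0.674 0.421
outer loop
vertex -2.408 3.445 -3.887
vertex -2.035 3.996 -3.542
vertex -3.476 3.58 -2.129
endloop
endfacet

endsolid


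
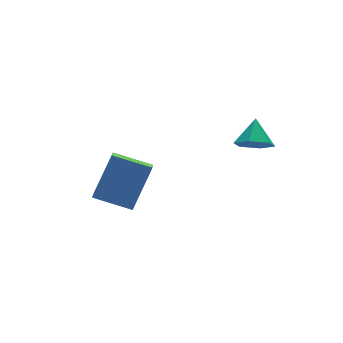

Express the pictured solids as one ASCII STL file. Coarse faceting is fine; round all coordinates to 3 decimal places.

solid 
facet normal -0.724 0.617 0.310
outer loop
vertex -1.93 1.741 0.773
vertex -0.81 2.214 2.448
vertex -1.382 2.705 0.134
endloop
endfacet
facet normal -0.541 -0.229 -0.809
outer loop
vertex -0.21 1.706 -0.368
vertex -1.93 1.741 0.773
vertex -1.382 2.705 0.134
endloop
endfacet
facet normal -0.724 0.617 0.310
outer loop
vertex -1.382 2.705 0.134
vertex -0.81 2.214 2.448
vertex -0.262 3.178 1.809
endloop
endfacet
facet normal 0.428 0.753 -0.499
outer loop
vertex -0.262 3.178 1.809
vertex -0.21 1.706 -0.368
vertex -1.382 2.705 0.134
endloop
endfacet
facet normal -0.428 -0.753 0.499
outer loop
vertex -1.93 1.741 0.773
vertex 0.362 1.215 1.946
vertex -0.81 2.214 2.448
endloop
endfacet
facet normal -0.541 -0.229 -0.809
outer loop
vertex -0.758 0.742 0.271
vertex -1.93 1.741 0.773
vertex -0.21 1.706 -0.368
endloop
endfacet
facet normal -0.428 -0.753 0.499
outer loop
vertex -0.758 0.742 0.271
vertex 0.362 1.215 1.946
vertex -1.93 1.741 0.773
endloop
endfacet
facet normal 0.541 0.229 0.809
outer loop
vertex -0.81 2.214 2.448
vertex 0.362 1.215 1.946
vertex -0.262 3.178 1.809
endloop
endfacet
facet normal 0.428 0.753 -0.499
outer loop
vertex 0.91 2.179 1.307
vertex -0.21 1.706 -0.368
vertex -0.262 3.178 1.809
endloop
endfacet
facet normal 0.541 0.229 0.809
outer loop
vertex -0.262 3.178 1.809
vertex 0.362 1.215 1.946
vertex 0.91 2.179 1.307
endloop
endfacet
facet normal 0.724 -0.617 -0.310
outer loop
vertex 0.91 2.179 1.307
vertex -0.758 0.742 0.271
vertex -0.21 1.706 -0.368
endloop
endfacet
facet normal 0.724 -0.617 -0.310
outer loop
vertex 0.362 1.215 1.946
vertex -0.758 0.742 0.271
vertex 0.91 2.179 1.307
endloop
endfacet
facet normal -0.415 -0.600 -0.684
outer loop
vertex 4.14 -0.351 2.681
vertex 3.673 -0.672 3.246
vertex 3.423 -0.032 2.836
endloop
endfacet
facet normal 0.339 0.898 -0.280
outer loop
vertex 4.14 -0.351 2.681
vertex 3.423 -0.032 2.836
vertex 4.187 0.072 4.094
endloop
endfacet
facet normal -0.415 -0.600 -0.684
outer loop
vertex 3.423 -0.032 2.836
vertex 3.673 -0.672 3.246
vertex 2.956 -0.353 3.401
endloop
endfacet
facet normal -0.407 0.897 0.173
outer loop
vertex 3.423 -0.032 2.836
vertex 2.956 -0.353 3.401
vertex 4.187 0.072 4.094
endloop
endfacet
facet normal -0.415 -0.600 -0.684
outer loop
vertex 2.956 -0.353 3.401
vertex 3.673 -0.672 3.246
vertex 3.206 -0.993 3.811
endloop
endfacet
facet normal -0.544 0.292 0.787
outer loop
vertex 2.956 -0.353 3.401
vertex 3.206 -0.993 3.811
vertex 4.187 0.072 4.094
endloop
endfacet
facet normal -0.415 -0.600 -0.684
outer loop
vertex 3.206 -0.993 3.811
vertex 3.673 -0.672 3.246
vertex 3.923 -1.312 3.656
endloop
endfacet
facet normal 0.066 -0.312 0.948
outer loop
vertex 3.206 -0.993 3.811
vertex 3.923 -1.312 3.656
vertex 4.187 0.072 4.094
endloop
endfacet
facet normal -0.415 -0.600 -0.684
outer loop
vertex 3.923 -1.312 3.656
vertex 3.673 -0.672 3.246
vertex 4.39 -0.991 3.091
endloop
endfacet
facet normal 0.812 -0.311 0.494
outer loop
vertex 3.923 -1.312 3.656
vertex 4.39 -0.991 3.091
vertex 4.187 0.072 4.094
endloop
endfacet
facet normal -0.415 -0.600 -0.684
outer loop
vertex 4.39 -0.991 3.091
vertex 3.673 -0.672 3.246
vertex 4.14 -0.351 2.681
endloop
endfacet
facet normal 0.948 0.294 -0.120
outer loop
vertex 4.39 -0.991 3.091
vertex 4.14 -0.351 2.681
vertex 4.187 0.072 4.094
endloop
endfacet

endsolid


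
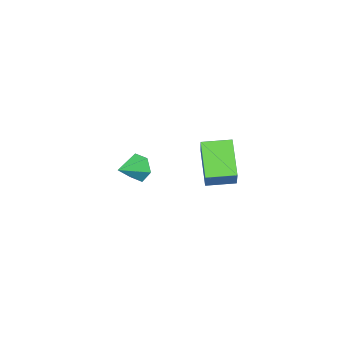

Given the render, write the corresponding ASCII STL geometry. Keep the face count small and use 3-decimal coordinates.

solid 
facet normal -0.947 -0.099 -0.306
outer loop
vertex 2.976 1.597 -2.206
vertex 2.755 1.865 -1.61
vertex 2.885 2.279 -2.146
endloop
endfacet
facet normal 0.708 0.155 -0.689
outer loop
vertex 2.976 1.597 -2.206
vertex 2.885 2.279 -2.146
vertex 3.805 1.975 -1.27
endloop
endfacet
facet normal -0.946 -0.101 -0.307
outer loop
vertex 2.885 2.279 -2.146
vertex 2.755 1.865 -1.61
vertex 2.663 2.546 -1.55
endloop
endfacet
facet normal 0.477 0.854 -0.205
outer loop
vertex 2.885 2.279 -2.146
vertex 2.663 2.546 -1.55
vertex 3.805 1.975 -1.27
endloop
endfacet
facet normal -0.947 -0.101 -0.305
outer loop
vertex 2.663 2.546 -1.55
vertex 2.755 1.865 -1.61
vertex 2.534 2.132 -1.013
endloop
endfacet
facet normal 0.219 0.747 0.628
outer loop
vertex 2.663 2.546 -1.55
vertex 2.534 2.132 -1.013
vertex 3.805 1.975 -1.27
endloop
endfacet
facet normal -0.947 -0.100 -0.306
outer loop
vertex 2.534 2.132 -1.013
vertex 2.755 1.865 -1.61
vertex 2.625 1.451 -1.073
endloop
endfacet
facet normal 0.191 -0.061 0.980
outer loop
vertex 2.534 2.132 -1.013
vertex 2.625 1.451 -1.073
vertex 3.805 1.975 -1.27
endloop
endfacet
facet normal -0.947 -0.099 -0.306
outer loop
vertex 2.625 1.451 -1.073
vertex 2.755 1.865 -1.61
vertex 2.846 1.183 -1.67
endloop
endfacet
facet normal 0.420 -0.760 0.497
outer loop
vertex 2.625 1.451 -1.073
vertex 2.846 1.183 -1.67
vertex 3.805 1.975 -1.27
endloop
endfacet
facet normal -0.947 -0.099 -0.306
outer loop
vertex 2.846 1.183 -1.67
vertex 2.755 1.865 -1.61
vertex 2.976 1.597 -2.206
endloop
endfacet
facet normal 0.679 -0.651 -0.338
outer loop
vertex 2.846 1.183 -1.67
vertex 2.976 1.597 -2.206
vertex 3.805 1.975 -1.27
endloop
endfacet
facet normal -0.394 -0.524 -0.755
outer loop
vertex -1.79 -0.218 -3.516
vertex -2.877 0.47 -3.427
vertex -1.112 1.011 -4.722
endloop
endfacet
facet normal 0.843 -0.533 -0.069
outer loop
vertex -0.483 1.85 -3.513
vertex -1.79 -0.218 -3.516
vertex -1.112 1.011 -4.722
endloop
endfacet
facet normal -0.394 -0.524 -0.755
outer loop
vertex -1.112 1.011 -4.722
vertex -2.877 0.47 -3.427
vertex -2.2 1.699 -4.632
endloop
endfacet
facet normal 0.366 0.664 -0.652
outer loop
vertex -2.2 1.699 -4.632
vertex -0.483 1.85 -3.513
vertex -1.112 1.011 -4.722
endloop
endfacet
facet normal -0.367 -0.664 0.652
outer loop
vertex -1.79 -0.218 -3.516
vertex -2.248 1.309 -2.218
vertex -2.877 0.47 -3.427
endloop
endfacet
facet normal 0.843 -0.533 -0.070
outer loop
vertex -1.16 0.621 -2.308
vertex -1.79 -0.218 -3.516
vertex -0.483 1.85 -3.513
endloop
endfacet
facet normal -0.366 -0.664 0.652
outer loop
vertex -1.16 0.621 -2.308
vertex -2.248 1.309 -2.218
vertex -1.79 -0.218 -3.516
endloop
endfacet
facet normal -0.844 0.533 0.069
outer loop
vertex -2.877 0.47 -3.427
vertex -2.248 1.309 -2.218
vertex -2.2 1.699 -4.632
endloop
endfacet
facet normal 0.367 0.664 -0.652
outer loop
vertex -1.57 2.538 -3.424
vertex -0.483 1.85 -3.513
vertex -2.2 1.699 -4.632
endloop
endfacet
facet normal -0.843 0.533 0.069
outer loop
vertex -2.2 1.699 -4.632
vertex -2.248 1.309 -2.218
vertex -1.57 2.538 -3.424
endloop
endfacet
facet normal 0.393 0.524 0.755
outer loop
vertex -1.57 2.538 -3.424
vertex -1.16 0.621 -2.308
vertex -0.483 1.85 -3.513
endloop
endfacet
facet normal 0.394 0.524 0.755
outer loop
vertex -2.248 1.309 -2.218
vertex -1.16 0.621 -2.308
vertex -1.57 2.538 -3.424
endloop
endfacet

endsolid


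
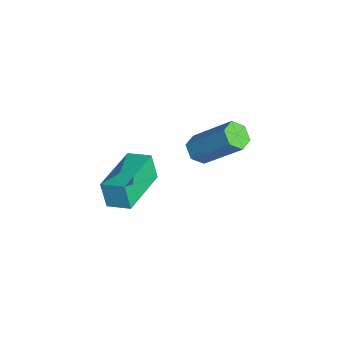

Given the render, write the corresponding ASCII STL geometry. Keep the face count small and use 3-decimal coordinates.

solid 
facet normal -0.538 -0.799 -0.270
outer loop
vertex -0.229 -2.97 -0.933
vertex -1.794 -1.833 -1.178
vertex 0.026 -2.822 -1.878
endloop
endfacet
facet normal 0.803 -0.583 0.125
outer loop
vertex 0.494 -2.127 -1.642
vertex -0.229 -2.97 -0.933
vertex 0.026 -2.822 -1.878
endloop
endfacet
facet normal -0.538 -0.799 -0.270
outer loop
vertex 0.026 -2.822 -1.878
vertex -1.794 -1.833 -1.178
vertex -1.539 -1.685 -2.123
endloop
endfacet
facet normal 0.258 0.150 -0.954
outer loop
vertex -1.539 -1.685 -2.123
vertex 0.494 -2.127 -1.642
vertex 0.026 -2.822 -1.878
endloop
endfacet
facet normal -0.258 -0.150 0.954
outer loop
vertex -0.229 -2.97 -0.933
vertex -1.326 -1.138 -0.942
vertex -1.794 -1.833 -1.178
endloop
endfacet
facet normal 0.803 -0.583 0.125
outer loop
vertex 0.239 -2.275 -0.697
vertex -0.229 -2.97 -0.933
vertex 0.494 -2.127 -1.642
endloop
endfacet
facet normal -0.258 -0.150 0.954
outer loop
vertex 0.239 -2.275 -0.697
vertex -1.326 -1.138 -0.942
vertex -0.229 -2.97 -0.933
endloop
endfacet
facet normal -0.803 0.583 -0.125
outer loop
vertex -1.794 -1.833 -1.178
vertex -1.326 -1.138 -0.942
vertex -1.539 -1.685 -2.123
endloop
endfacet
facet normal 0.258 0.150 -0.954
outer loop
vertex -1.071 -0.99 -1.887
vertex 0.494 -2.127 -1.642
vertex -1.539 -1.685 -2.123
endloop
endfacet
facet normal -0.803 0.583 -0.125
outer loop
vertex -1.539 -1.685 -2.123
vertex -1.326 -1.138 -0.942
vertex -1.071 -0.99 -1.887
endloop
endfacet
facet normal 0.538 0.799 0.270
outer loop
vertex -1.071 -0.99 -1.887
vertex 0.239 -2.275 -0.697
vertex 0.494 -2.127 -1.642
endloop
endfacet
facet normal 0.538 0.799 0.270
outer loop
vertex -1.326 -1.138 -0.942
vertex 0.239 -2.275 -0.697
vertex -1.071 -0.99 -1.887
endloop
endfacet
facet normal -0.394 -0.570 -0.721
outer loop
vertex -3.286 1.012 -3.99
vertex -3.754 0.92 -3.661
vertex -3.741 1.371 -4.025
endloop
endfacet
facet normal 0.480 0.541 -0.691
outer loop
vertex -3.286 1.012 -3.99
vertex -3.741 1.371 -4.025
vertex -2.497 2.153 -2.549
endloop
endfacet
facet normal 0.479 0.541 -0.691
outer loop
vertex -2.497 2.153 -2.549
vertex -3.741 1.371 -4.025
vertex -2.952 2.511 -2.584
endloop
endfacet
facet normal 0.394 0.571 0.720
outer loop
vertex -2.497 2.153 -2.549
vertex -2.952 2.511 -2.584
vertex -2.966 2.06 -2.219
endloop
endfacet
facet normal -0.393 -0.571 -0.721
outer loop
vertex -3.741 1.371 -4.025
vertex -3.754 0.92 -3.661
vertex -4.209 1.278 -3.696
endloop
endfacet
facet normal -0.439 0.806 -0.397
outer loop
vertex -3.741 1.371 -4.025
vertex -4.209 1.278 -3.696
vertex -2.952 2.511 -2.584
endloop
endfacet
facet normal -0.439 0.806 -0.398
outer loop
vertex -2.952 2.511 -2.584
vertex -4.209 1.278 -3.696
vertex -3.42 2.419 -2.254
endloop
endfacet
facet normal 0.396 0.570 0.720
outer loop
vertex -2.952 2.511 -2.584
vertex -3.42 2.419 -2.254
vertex -2.966 2.06 -2.219
endloop
endfacet
facet normal -0.394 -0.571 -0.720
outer loop
vertex -4.209 1.278 -3.696
vertex -3.754 0.92 -3.661
vertex -4.223 0.827 -3.331
endloop
endfacet
facet normal -0.919 0.265 0.293
outer loop
vertex -4.209 1.278 -3.696
vertex -4.223 0.827 -3.331
vertex -3.42 2.419 -2.254
endloop
endfacet
facet normal -0.919 0.265 0.293
outer loop
vertex -3.42 2.419 -2.254
vertex -4.223 0.827 -3.331
vertex -3.434 1.968 -1.89
endloop
endfacet
facet normal 0.395 0.570 0.721
outer loop
vertex -3.42 2.419 -2.254
vertex -3.434 1.968 -1.89
vertex -2.966 2.06 -2.219
endloop
endfacet
facet normal -0.394 -0.571 -0.720
outer loop
vertex -4.223 0.827 -3.331
vertex -3.754 0.92 -3.661
vertex -3.768 0.469 -3.296
endloop
endfacet
facet normal -0.479 -0.541 0.691
outer loop
vertex -4.223 0.827 -3.331
vertex -3.768 0.469 -3.296
vertex -3.434 1.968 -1.89
endloop
endfacet
facet normal -0.480 -0.541 0.691
outer loop
vertex -3.434 1.968 -1.89
vertex -3.768 0.469 -3.296
vertex -2.979 1.609 -1.855
endloop
endfacet
facet normal 0.394 0.570 0.721
outer loop
vertex -3.434 1.968 -1.89
vertex -2.979 1.609 -1.855
vertex -2.966 2.06 -2.219
endloop
endfacet
facet normal -0.396 -0.570 -0.720
outer loop
vertex -3.768 0.469 -3.296
vertex -3.754 0.92 -3.661
vertex -3.3 0.561 -3.626
endloop
endfacet
facet normal 0.439 -0.806 0.397
outer loop
vertex -3.768 0.469 -3.296
vertex -3.3 0.561 -3.626
vertex -2.979 1.609 -1.855
endloop
endfacet
facet normal 0.439 -0.806 0.397
outer loop
vertex -2.979 1.609 -1.855
vertex -3.3 0.561 -3.626
vertex -2.511 1.702 -2.184
endloop
endfacet
facet normal 0.393 0.571 0.721
outer loop
vertex -2.979 1.609 -1.855
vertex -2.511 1.702 -2.184
vertex -2.966 2.06 -2.219
endloop
endfacet
facet normal -0.395 -0.570 -0.721
outer loop
vertex -3.3 0.561 -3.626
vertex -3.754 0.92 -3.661
vertex -3.286 1.012 -3.99
endloop
endfacet
facet normal 0.919 -0.265 -0.293
outer loop
vertex -3.3 0.561 -3.626
vertex -3.286 1.012 -3.99
vertex -2.511 1.702 -2.184
endloop
endfacet
facet normal 0.919 -0.265 -0.293
outer loop
vertex -2.511 1.702 -2.184
vertex -3.286 1.012 -3.99
vertex -2.497 2.153 -2.549
endloop
endfacet
facet normal 0.394 0.571 0.720
outer loop
vertex -2.511 1.702 -2.184
vertex -2.497 2.153 -2.549
vertex -2.966 2.06 -2.219
endloop
endfacet

endsolid


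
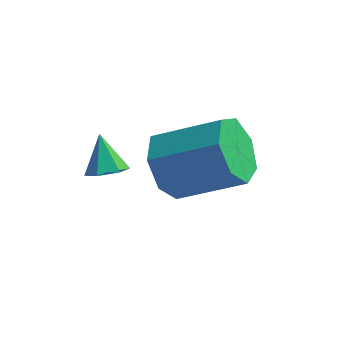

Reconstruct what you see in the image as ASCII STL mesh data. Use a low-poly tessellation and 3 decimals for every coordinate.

solid 
facet normal -0.871 -0.090 -0.484
outer loop
vertex 3.363 -1.417 -0.13
vertex 2.906 -0.709 0.561
vertex 3.41 -0.507 -0.384
endloop
endfacet
facet normal 0.489 -0.258 -0.833
outer loop
vertex 3.363 -1.417 -0.13
vertex 3.41 -0.507 -0.384
vertex 5.27 -1.219 0.928
endloop
endfacet
facet normal 0.489 -0.259 -0.833
outer loop
vertex 5.27 -1.219 0.928
vertex 3.41 -0.507 -0.384
vertex 5.317 -0.31 0.673
endloop
endfacet
facet normal 0.871 0.090 0.482
outer loop
vertex 5.27 -1.219 0.928
vertex 5.317 -0.31 0.673
vertex 4.814 -0.511 1.619
endloop
endfacet
facet normal -0.871 -0.091 -0.484
outer loop
vertex 3.41 -0.507 -0.384
vertex 2.906 -0.709 0.561
vertex 3.077 0.251 0.073
endloop
endfacet
facet normal 0.344 0.591 -0.730
outer loop
vertex 3.41 -0.507 -0.384
vertex 3.077 0.251 0.073
vertex 5.317 -0.31 0.673
endloop
endfacet
facet normal 0.344 0.591 -0.730
outer loop
vertex 5.317 -0.31 0.673
vertex 3.077 0.251 0.073
vertex 4.985 0.448 1.131
endloop
endfacet
facet normal 0.871 0.090 0.482
outer loop
vertex 5.317 -0.31 0.673
vertex 4.985 0.448 1.131
vertex 4.814 -0.511 1.619
endloop
endfacet
facet normal -0.871 -0.090 -0.483
outer loop
vertex 3.077 0.251 0.073
vertex 2.906 -0.709 0.561
vertex 2.616 0.286 0.898
endloop
endfacet
facet normal -0.061 0.995 -0.076
outer loop
vertex 3.077 0.251 0.073
vertex 2.616 0.286 0.898
vertex 4.985 0.448 1.131
endloop
endfacet
facet normal -0.060 0.995 -0.077
outer loop
vertex 4.985 0.448 1.131
vertex 2.616 0.286 0.898
vertex 4.524 0.484 1.956
endloop
endfacet
facet normal 0.871 0.090 0.483
outer loop
vertex 4.985 0.448 1.131
vertex 4.524 0.484 1.956
vertex 4.814 -0.511 1.619
endloop
endfacet
facet normal -0.871 -0.090 -0.483
outer loop
vertex 2.616 0.286 0.898
vertex 2.906 -0.709 0.561
vertex 2.373 -0.428 1.469
endloop
endfacet
facet normal -0.419 0.650 0.634
outer loop
vertex 2.616 0.286 0.898
vertex 2.373 -0.428 1.469
vertex 4.524 0.484 1.956
endloop
endfacet
facet normal -0.419 0.650 0.634
outer loop
vertex 4.524 0.484 1.956
vertex 2.373 -0.428 1.469
vertex 4.281 -0.23 2.527
endloop
endfacet
facet normal 0.871 0.090 0.483
outer loop
vertex 4.524 0.484 1.956
vertex 4.281 -0.23 2.527
vertex 4.814 -0.511 1.619
endloop
endfacet
facet normal -0.871 -0.091 -0.483
outer loop
vertex 2.373 -0.428 1.469
vertex 2.906 -0.709 0.561
vertex 2.532 -1.353 1.356
endloop
endfacet
facet normal -0.462 -0.185 0.867
outer loop
vertex 2.373 -0.428 1.469
vertex 2.532 -1.353 1.356
vertex 4.281 -0.23 2.527
endloop
endfacet
facet normal -0.462 -0.185 0.867
outer loop
vertex 4.281 -0.23 2.527
vertex 2.532 -1.353 1.356
vertex 4.439 -1.156 2.414
endloop
endfacet
facet normal 0.871 0.090 0.483
outer loop
vertex 4.281 -0.23 2.527
vertex 4.439 -1.156 2.414
vertex 4.814 -0.511 1.619
endloop
endfacet
facet normal -0.871 -0.090 -0.483
outer loop
vertex 2.532 -1.353 1.356
vertex 2.906 -0.709 0.561
vertex 2.972 -1.794 0.645
endloop
endfacet
facet normal -0.158 -0.880 0.448
outer loop
vertex 2.532 -1.353 1.356
vertex 2.972 -1.794 0.645
vertex 4.439 -1.156 2.414
endloop
endfacet
facet normal -0.156 -0.881 0.447
outer loop
vertex 4.439 -1.156 2.414
vertex 2.972 -1.794 0.645
vertex 4.88 -1.596 1.702
endloop
endfacet
facet normal 0.871 0.090 0.484
outer loop
vertex 4.439 -1.156 2.414
vertex 4.88 -1.596 1.702
vertex 4.814 -0.511 1.619
endloop
endfacet
facet normal -0.871 -0.090 -0.483
outer loop
vertex 2.972 -1.794 0.645
vertex 2.906 -0.709 0.561
vertex 3.363 -1.417 -0.13
endloop
endfacet
facet normal 0.266 -0.913 -0.310
outer loop
vertex 2.972 -1.794 0.645
vertex 3.363 -1.417 -0.13
vertex 4.88 -1.596 1.702
endloop
endfacet
facet normal 0.267 -0.913 -0.310
outer loop
vertex 4.88 -1.596 1.702
vertex 3.363 -1.417 -0.13
vertex 5.27 -1.219 0.928
endloop
endfacet
facet normal 0.871 0.090 0.483
outer loop
vertex 4.88 -1.596 1.702
vertex 5.27 -1.219 0.928
vertex 4.814 -0.511 1.619
endloop
endfacet
facet normal 0.330 -0.555 -0.764
outer loop
vertex 2.495 -3.686 3.246
vertex 2.082 -3.451 2.897
vertex 2.612 -3.195 2.94
endloop
endfacet
facet normal 0.711 0.242 0.660
outer loop
vertex 2.495 -3.686 3.246
vertex 2.612 -3.195 2.94
vertex 1.698 -2.809 3.783
endloop
endfacet
facet normal 0.330 -0.554 -0.764
outer loop
vertex 2.612 -3.195 2.94
vertex 2.082 -3.451 2.897
vertex 2.198 -2.96 2.591
endloop
endfacet
facet normal 0.445 0.893 0.073
outer loop
vertex 2.612 -3.195 2.94
vertex 2.198 -2.96 2.591
vertex 1.698 -2.809 3.783
endloop
endfacet
facet normal 0.330 -0.554 -0.764
outer loop
vertex 2.198 -2.96 2.591
vertex 2.082 -3.451 2.897
vertex 1.668 -3.216 2.548
endloop
endfacet
facet normal -0.399 0.874 -0.278
outer loop
vertex 2.198 -2.96 2.591
vertex 1.668 -3.216 2.548
vertex 1.698 -2.809 3.783
endloop
endfacet
facet normal 0.331 -0.553 -0.765
outer loop
vertex 1.668 -3.216 2.548
vertex 2.082 -3.451 2.897
vertex 1.552 -3.707 2.853
endloop
endfacet
facet normal -0.978 0.204 -0.043
outer loop
vertex 1.668 -3.216 2.548
vertex 1.552 -3.707 2.853
vertex 1.698 -2.809 3.783
endloop
endfacet
facet normal 0.331 -0.553 -0.765
outer loop
vertex 1.552 -3.707 2.853
vertex 2.082 -3.451 2.897
vertex 1.966 -3.942 3.202
endloop
endfacet
facet normal -0.711 -0.447 0.543
outer loop
vertex 1.552 -3.707 2.853
vertex 1.966 -3.942 3.202
vertex 1.698 -2.809 3.783
endloop
endfacet
facet normal 0.331 -0.553 -0.764
outer loop
vertex 1.966 -3.942 3.202
vertex 2.082 -3.451 2.897
vertex 2.495 -3.686 3.246
endloop
endfacet
facet normal 0.132 -0.427 0.894
outer loop
vertex 1.966 -3.942 3.202
vertex 2.495 -3.686 3.246
vertex 1.698 -2.809 3.783
endloop
endfacet

endsolid


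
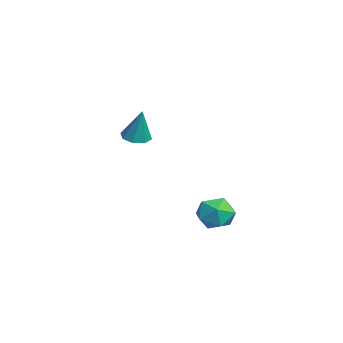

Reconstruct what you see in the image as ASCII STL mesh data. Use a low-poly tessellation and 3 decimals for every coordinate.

solid 
facet normal -0.034 0.862 0.505
outer loop
vertex 2.755 -0.439 -1.895
vertex 3.221 -0.89 -1.094
vertex 3.784 -0.437 -1.829
endloop
endfacet
facet normal 0.011 0.980 -0.197
outer loop
vertex 2.755 -0.439 -1.895
vertex 3.784 -0.437 -1.829
vertex 3.326 -0.614 -2.735
endloop
endfacet
facet normal -0.547 0.664 -0.510
outer loop
vertex 2.755 -0.439 -1.895
vertex 3.326 -0.614 -2.735
vertex 2.481 -1.176 -2.561
endloop
endfacet
facet normal -0.937 0.349 -0.001
outer loop
vertex 2.755 -0.439 -1.895
vertex 2.481 -1.176 -2.561
vertex 2.416 -1.347 -1.547
endloop
endfacet
facet normal -0.620 0.472 0.627
outer loop
vertex 2.755 -0.439 -1.895
vertex 2.416 -1.347 -1.547
vertex 3.221 -0.89 -1.094
endloop
endfacet
facet normal 0.605 0.666 -0.436
outer loop
vertex 3.326 -0.614 -2.735
vertex 3.784 -0.437 -1.829
vertex 4.144 -1.173 -2.453
endloop
endfacet
facet normal 0.533 0.475 0.701
outer loop
vertex 3.784 -0.437 -1.829
vertex 3.221 -0.89 -1.094
vertex 4.079 -1.344 -1.439
endloop
endfacet
facet normal -0.416 -0.156 0.896
outer loop
vertex 3.221 -0.89 -1.094
vertex 2.416 -1.347 -1.547
vertex 3.234 -1.906 -1.265
endloop
endfacet
facet normal -0.928 -0.353 -0.119
outer loop
vertex 2.416 -1.347 -1.547
vertex 2.481 -1.176 -2.561
vertex 2.776 -2.083 -2.171
endloop
endfacet
facet normal -0.297 0.155 -0.942
outer loop
vertex 2.481 -1.176 -2.561
vertex 3.326 -0.614 -2.735
vertex 3.339 -1.63 -2.906
endloop
endfacet
facet normal 0.937 -0.349 0.001
outer loop
vertex 3.805 -2.081 -2.105
vertex 4.144 -1.173 -2.453
vertex 4.079 -1.344 -1.439
endloop
endfacet
facet normal 0.547 -0.664 0.510
outer loop
vertex 3.805 -2.081 -2.105
vertex 4.079 -1.344 -1.439
vertex 3.234 -1.906 -1.265
endloop
endfacet
facet normal -0.011 -0.980 0.197
outer loop
vertex 3.805 -2.081 -2.105
vertex 3.234 -1.906 -1.265
vertex 2.776 -2.083 -2.171
endloop
endfacet
facet normal 0.034 -0.862 -0.505
outer loop
vertex 3.805 -2.081 -2.105
vertex 2.776 -2.083 -2.171
vertex 3.339 -1.63 -2.906
endloop
endfacet
facet normal 0.620 -0.472 -0.627
outer loop
vertex 3.805 -2.081 -2.105
vertex 3.339 -1.63 -2.906
vertex 4.144 -1.173 -2.453
endloop
endfacet
facet normal 0.928 0.353 0.119
outer loop
vertex 4.079 -1.344 -1.439
vertex 4.144 -1.173 -2.453
vertex 3.784 -0.437 -1.829
endloop
endfacet
facet normal 0.297 -0.155 0.942
outer loop
vertex 3.234 -1.906 -1.265
vertex 4.079 -1.344 -1.439
vertex 3.221 -0.89 -1.094
endloop
endfacet
facet normal -0.605 -0.666 0.436
outer loop
vertex 2.776 -2.083 -2.171
vertex 3.234 -1.906 -1.265
vertex 2.416 -1.347 -1.547
endloop
endfacet
facet normal -0.533 -0.475 -0.701
outer loop
vertex 3.339 -1.63 -2.906
vertex 2.776 -2.083 -2.171
vertex 2.481 -1.176 -2.561
endloop
endfacet
facet normal 0.416 0.156 -0.896
outer loop
vertex 4.144 -1.173 -2.453
vertex 3.339 -1.63 -2.906
vertex 3.326 -0.614 -2.735
endloop
endfacet
facet normal -0.292 -0.126 -0.948
outer loop
vertex -2.252 -3.769 0.485
vertex -2.898 -4.11 0.729
vertex -2.691 -3.385 0.569
endloop
endfacet
facet normal 0.664 0.745 0.066
outer loop
vertex -2.252 -3.769 0.485
vertex -2.691 -3.385 0.569
vertex -2.342 -3.87 2.531
endloop
endfacet
facet normal -0.294 -0.125 -0.948
outer loop
vertex -2.691 -3.385 0.569
vertex -2.898 -4.11 0.729
vertex -3.251 -3.426 0.748
endloop
endfacet
facet normal 0.005 0.971 0.239
outer loop
vertex -2.691 -3.385 0.569
vertex -3.251 -3.426 0.748
vertex -2.342 -3.87 2.531
endloop
endfacet
facet normal -0.293 -0.125 -0.948
outer loop
vertex -3.251 -3.426 0.748
vertex -2.898 -4.11 0.729
vertex -3.604 -3.867 0.915
endloop
endfacet
facet normal -0.596 0.654 0.467
outer loop
vertex -3.251 -3.426 0.748
vertex -3.604 -3.867 0.915
vertex -2.342 -3.87 2.531
endloop
endfacet
facet normal -0.293 -0.126 -0.948
outer loop
vertex -3.604 -3.867 0.915
vertex -2.898 -4.11 0.729
vertex -3.544 -4.45 0.974
endloop
endfacet
facet normal -0.788 -0.019 0.615
outer loop
vertex -3.604 -3.867 0.915
vertex -3.544 -4.45 0.974
vertex -2.342 -3.87 2.531
endloop
endfacet
facet normal -0.293 -0.126 -0.948
outer loop
vertex -3.544 -4.45 0.974
vertex -2.898 -4.11 0.729
vertex -3.105 -4.834 0.889
endloop
endfacet
facet normal -0.459 -0.657 0.599
outer loop
vertex -3.544 -4.45 0.974
vertex -3.105 -4.834 0.889
vertex -2.342 -3.87 2.531
endloop
endfacet
facet normal -0.292 -0.126 -0.948
outer loop
vertex -3.105 -4.834 0.889
vertex -2.898 -4.11 0.729
vertex -2.544 -4.793 0.711
endloop
endfacet
facet normal 0.200 -0.883 0.426
outer loop
vertex -3.105 -4.834 0.889
vertex -2.544 -4.793 0.711
vertex -2.342 -3.87 2.531
endloop
endfacet
facet normal -0.291 -0.126 -0.948
outer loop
vertex -2.544 -4.793 0.711
vertex -2.898 -4.11 0.729
vertex -2.191 -4.352 0.544
endloop
endfacet
facet normal 0.800 -0.566 0.198
outer loop
vertex -2.544 -4.793 0.711
vertex -2.191 -4.352 0.544
vertex -2.342 -3.87 2.531
endloop
endfacet
facet normal -0.291 -0.126 -0.948
outer loop
vertex -2.191 -4.352 0.544
vertex -2.898 -4.11 0.729
vertex -2.252 -3.769 0.485
endloop
endfacet
facet normal 0.993 0.109 0.049
outer loop
vertex -2.191 -4.352 0.544
vertex -2.252 -3.769 0.485
vertex -2.342 -3.87 2.531
endloop
endfacet

endsolid
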